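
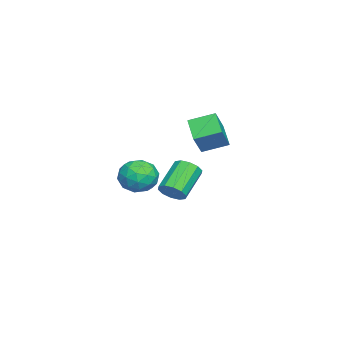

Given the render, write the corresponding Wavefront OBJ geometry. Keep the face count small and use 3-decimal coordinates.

v 0.585 2.356 -4.102
v 0.933 2.104 -3.55
v -0.418 2.531 -2.505
v -0.765 2.784 -3.058
v 1.033 2.523 -3.591
v -0.317 2.95 -2.546
v 0.963 2.878 -3.828
v -0.388 3.305 -2.783
v 0.748 3.034 -4.169
v -0.602 3.461 -3.125
v 0.471 2.931 -4.485
v -0.879 3.359 -3.441
v 0.238 2.609 -4.655
v -1.113 3.036 -3.61
v 0.137 2.19 -4.614
v -1.213 2.617 -3.569
v 0.208 1.835 -4.377
v -1.143 2.262 -3.332
v 0.422 1.679 -4.035
v -0.928 2.106 -2.991
v 0.699 1.781 -3.719
v -0.651 2.209 -2.675
v 3.105 2.258 -1.77
v 4.026 2.473 -1.745
v 3.454 0.787 -2.015
v 4.375 1.002 -1.99
v 3.856 1.051 -1.2
v 3.64 1.96 -1.049
v 3.84 1.3 -2.711
v 3.624 2.209 -2.56
v 4.48 1.88 -2.326
v 4.49 1.727 -1.392
v 2.99 1.533 -2.368
v 3 1.38 -1.434
v 3.535 2.494 -1.736
v 3.945 0.766 -2.024
v 3.64 0.795 -1.56
v 4.182 0.921 -1.545
v 3.308 2.193 -1.327
v 3.849 2.319 -1.312
v 3.749 1.484 -0.992
v 3.631 0.941 -2.448
v 4.172 1.067 -2.433
v 3.298 2.339 -2.215
v 3.84 2.465 -2.2
v 3.731 1.776 -2.768
v 4.343 2.272 -2.063
v 4.549 1.408 -2.207
v 4.234 1.583 -2.631
v 4.107 2.117 -2.542
v 4.349 2.182 -1.514
v 4.554 1.318 -1.658
v 4.249 1.347 -1.194
v 4.122 1.881 -1.105
v 4.616 1.834 -1.856
v 2.926 1.942 -2.102
v 3.131 1.078 -2.246
v 3.358 1.379 -2.655
v 3.231 1.913 -2.566
v 2.931 1.852 -1.553
v 3.137 0.988 -1.697
v 3.373 1.143 -1.218
v 3.246 1.677 -1.129
v 2.864 1.426 -1.904
v -2.403 2.749 -1.548
v -2.695 3.97 -1.109
v -1.312 3.265 -2.258
v -1.604 4.486 -1.819
v -1.616 2.554 -0.481
v -1.908 3.775 -0.042
v -0.525 3.07 -1.191
v -0.817 4.291 -0.752
f 2 1 5
f 2 5 3
f 3 5 6
f 3 6 4
f 5 1 7
f 5 7 6
f 6 7 8
f 6 8 4
f 7 1 9
f 7 9 8
f 8 9 10
f 8 10 4
f 9 1 11
f 9 11 10
f 10 11 12
f 10 12 4
f 11 1 13
f 11 13 12
f 12 13 14
f 12 14 4
f 13 1 15
f 13 15 14
f 14 15 16
f 14 16 4
f 15 1 17
f 15 17 16
f 16 17 18
f 16 18 4
f 17 1 19
f 17 19 18
f 18 19 20
f 18 20 4
f 19 1 21
f 19 21 20
f 20 21 22
f 20 22 4
f 21 1 2
f 21 2 22
f 22 2 3
f 22 3 4
f 23 60 39
f 60 34 63
f 39 63 28
f 60 63 39
f 23 39 35
f 39 28 40
f 35 40 24
f 39 40 35
f 23 35 44
f 35 24 45
f 44 45 30
f 35 45 44
f 23 44 56
f 44 30 59
f 56 59 33
f 44 59 56
f 23 56 60
f 56 33 64
f 60 64 34
f 56 64 60
f 24 40 51
f 40 28 54
f 51 54 32
f 40 54 51
f 28 63 41
f 63 34 62
f 41 62 27
f 63 62 41
f 34 64 61
f 64 33 57
f 61 57 25
f 64 57 61
f 33 59 58
f 59 30 46
f 58 46 29
f 59 46 58
f 30 45 50
f 45 24 47
f 50 47 31
f 45 47 50
f 26 52 38
f 52 32 53
f 38 53 27
f 52 53 38
f 26 38 36
f 38 27 37
f 36 37 25
f 38 37 36
f 26 36 43
f 36 25 42
f 43 42 29
f 36 42 43
f 26 43 48
f 43 29 49
f 48 49 31
f 43 49 48
f 26 48 52
f 48 31 55
f 52 55 32
f 48 55 52
f 27 53 41
f 53 32 54
f 41 54 28
f 53 54 41
f 25 37 61
f 37 27 62
f 61 62 34
f 37 62 61
f 29 42 58
f 42 25 57
f 58 57 33
f 42 57 58
f 31 49 50
f 49 29 46
f 50 46 30
f 49 46 50
f 32 55 51
f 55 31 47
f 51 47 24
f 55 47 51
f 66 68 65
f 69 66 65
f 65 68 67
f 67 69 65
f 66 72 68
f 70 66 69
f 70 72 66
f 68 72 67
f 71 69 67
f 67 72 71
f 71 70 69
f 72 70 71



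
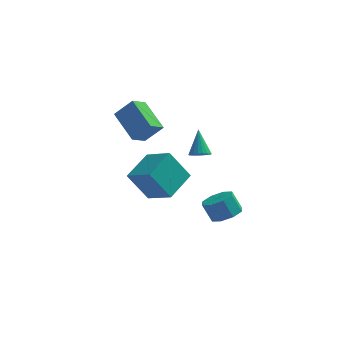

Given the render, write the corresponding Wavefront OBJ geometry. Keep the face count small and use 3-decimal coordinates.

v 2.139 -2.984 2.341
v 2.523 -2.57 2.138
v 1.901 -2.096 3.699
v 2.306 -2.489 2.046
v 2.059 -2.493 2.006
v 1.827 -2.582 2.023
v 1.649 -2.741 2.096
v 1.555 -2.942 2.211
v 1.562 -3.15 2.348
v 1.67 -3.329 2.484
v 1.858 -3.449 2.596
v 2.095 -3.488 2.663
v 2.339 -3.441 2.675
v 2.549 -3.314 2.629
v 2.688 -3.13 2.533
v 2.733 -2.922 2.404
v 2.674 -2.723 2.264
v -1.102 0.045 -1.185
v -0.331 1.886 -0.441
v -2.536 0.954 -1.946
v -1.764 2.794 -1.202
v 0.024 0.306 -2.998
v 0.796 2.146 -2.254
v -1.409 1.214 -3.759
v -0.638 3.055 -3.015
v -0.824 -0.929 3.092
v -2.072 0.45 4.191
v -1.827 -0.982 2.019
v -3.075 0.396 3.118
v -0.305 -0.036 2.562
v -1.553 1.342 3.661
v -1.308 -0.09 1.489
v -2.556 1.289 2.588
v 3.035 0.785 -4.339
v 3.872 0.615 -3.9
v 3.301 0.745 -2.762
v 2.465 0.915 -3.201
v 3.765 1.33 -4.035
v 3.194 1.46 -2.897
v 3.231 1.725 -4.349
v 2.66 1.855 -3.21
v 2.582 1.569 -4.656
v 2.011 1.7 -3.518
v 2.199 0.955 -4.778
v 1.628 1.085 -3.64
v 2.306 0.24 -4.643
v 1.735 0.37 -3.505
v 2.84 -0.155 -4.33
v 2.269 -0.025 -3.191
v 3.489 0 -4.022
v 2.918 0.131 -2.884
f 2 1 4
f 2 4 3
f 4 1 5
f 4 5 3
f 5 1 6
f 5 6 3
f 6 1 7
f 6 7 3
f 7 1 8
f 7 8 3
f 8 1 9
f 8 9 3
f 9 1 10
f 9 10 3
f 10 1 11
f 10 11 3
f 11 1 12
f 11 12 3
f 12 1 13
f 12 13 3
f 13 1 14
f 13 14 3
f 14 1 15
f 14 15 3
f 15 1 16
f 15 16 3
f 16 1 17
f 16 17 3
f 17 1 2
f 17 2 3
f 19 21 18
f 22 19 18
f 18 21 20
f 20 22 18
f 19 25 21
f 23 19 22
f 23 25 19
f 21 25 20
f 24 22 20
f 20 25 24
f 24 23 22
f 25 23 24
f 27 29 26
f 30 27 26
f 26 29 28
f 28 30 26
f 27 33 29
f 31 27 30
f 31 33 27
f 29 33 28
f 32 30 28
f 28 33 32
f 32 31 30
f 33 31 32
f 35 34 38
f 35 38 36
f 36 38 39
f 36 39 37
f 38 34 40
f 38 40 39
f 39 40 41
f 39 41 37
f 40 34 42
f 40 42 41
f 41 42 43
f 41 43 37
f 42 34 44
f 42 44 43
f 43 44 45
f 43 45 37
f 44 34 46
f 44 46 45
f 45 46 47
f 45 47 37
f 46 34 48
f 46 48 47
f 47 48 49
f 47 49 37
f 48 34 50
f 48 50 49
f 49 50 51
f 49 51 37
f 50 34 35
f 50 35 51
f 51 35 36
f 51 36 37



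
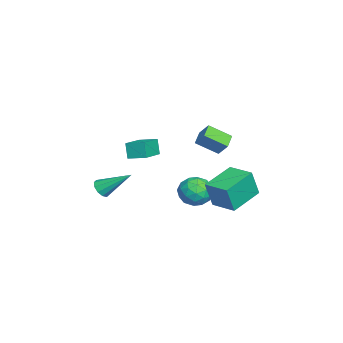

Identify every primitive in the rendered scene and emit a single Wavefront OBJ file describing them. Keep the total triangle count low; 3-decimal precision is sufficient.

v -0.311 1.496 -3.989
v 0.032 1.063 -3.045
v -0.412 -0.123 -4.695
v -0.069 -0.556 -3.751
v -1.06 -0.097 -3.814
v -0.997 0.903 -3.378
v 0.617 0.037 -4.362
v 0.68 1.037 -3.926
v 0.606 0.161 -3.276
v -0.431 0.078 -2.937
v 0.051 0.862 -4.803
v -0.986 0.779 -4.464
v -0.13 1.422 -3.455
v -0.25 -0.482 -4.285
v -0.832 -0.212 -4.322
v -0.63 -0.467 -3.768
v -0.736 1.328 -3.65
v -0.534 1.073 -3.096
v -1.176 0.391 -3.548
v 0.154 -0.133 -4.644
v 0.356 -0.388 -4.09
v 0.25 1.407 -3.972
v 0.452 1.152 -3.418
v 0.796 0.549 -4.192
v 0.408 0.637 -3.036
v 0.349 -0.315 -3.451
v 0.752 0.034 -3.81
v 0.789 0.622 -3.554
v -0.201 0.588 -2.837
v -0.26 -0.364 -3.252
v -0.843 -0.094 -3.289
v -0.806 0.494 -3.032
v 0.136 0.058 -2.973
v -0.12 1.304 -4.488
v -0.179 0.352 -4.903
v 0.426 0.446 -4.708
v 0.463 1.034 -4.451
v -0.729 1.255 -4.289
v -0.788 0.303 -4.704
v -1.169 0.318 -4.186
v -1.132 0.906 -3.93
v -0.516 0.882 -4.767
v -0.055 1.763 -0.745
v 0.088 0.461 0.084
v -0.986 1.909 -0.355
v -0.843 0.607 0.474
v 0.363 2.313 0.046
v 0.506 1.011 0.875
v -0.568 2.459 0.436
v -0.425 1.157 1.265
v -1.791 -2.815 -1.918
v -2.125 -2.981 -0.883
v -1.492 -1.717 -1.645
v -1.826 -1.883 -0.611
v -0.194 -3.357 -1.489
v -0.528 -3.523 -0.455
v 0.105 -2.259 -1.217
v -0.229 -2.425 -0.182
v -0.077 -4.838 -3.91
v 0.406 -5.162 -3.558
v 0.137 -3.102 -2.61
v 0.592 -4.951 -3.87
v 0.523 -4.697 -4.197
v 0.224 -4.497 -4.415
v -0.19 -4.428 -4.44
v -0.56 -4.515 -4.263
v -0.747 -4.726 -3.95
v -0.677 -4.979 -3.623
v -0.378 -5.179 -3.405
v 0.035 -5.249 -3.38
v 1.127 1.571 -4.184
v 1.472 1.173 -2.462
v -0.565 2.796 -3.561
v -0.22 2.398 -1.84
v 2.1 2.862 -4.08
v 2.445 2.464 -2.359
v 0.408 4.087 -3.458
v 0.753 3.689 -1.736
f 1 38 17
f 38 12 41
f 17 41 6
f 38 41 17
f 1 17 13
f 17 6 18
f 13 18 2
f 17 18 13
f 1 13 22
f 13 2 23
f 22 23 8
f 13 23 22
f 1 22 34
f 22 8 37
f 34 37 11
f 22 37 34
f 1 34 38
f 34 11 42
f 38 42 12
f 34 42 38
f 2 18 29
f 18 6 32
f 29 32 10
f 18 32 29
f 6 41 19
f 41 12 40
f 19 40 5
f 41 40 19
f 12 42 39
f 42 11 35
f 39 35 3
f 42 35 39
f 11 37 36
f 37 8 24
f 36 24 7
f 37 24 36
f 8 23 28
f 23 2 25
f 28 25 9
f 23 25 28
f 4 30 16
f 30 10 31
f 16 31 5
f 30 31 16
f 4 16 14
f 16 5 15
f 14 15 3
f 16 15 14
f 4 14 21
f 14 3 20
f 21 20 7
f 14 20 21
f 4 21 26
f 21 7 27
f 26 27 9
f 21 27 26
f 4 26 30
f 26 9 33
f 30 33 10
f 26 33 30
f 5 31 19
f 31 10 32
f 19 32 6
f 31 32 19
f 3 15 39
f 15 5 40
f 39 40 12
f 15 40 39
f 7 20 36
f 20 3 35
f 36 35 11
f 20 35 36
f 9 27 28
f 27 7 24
f 28 24 8
f 27 24 28
f 10 33 29
f 33 9 25
f 29 25 2
f 33 25 29
f 44 46 43
f 47 44 43
f 43 46 45
f 45 47 43
f 44 50 46
f 48 44 47
f 48 50 44
f 46 50 45
f 49 47 45
f 45 50 49
f 49 48 47
f 50 48 49
f 52 54 51
f 55 52 51
f 51 54 53
f 53 55 51
f 52 58 54
f 56 52 55
f 56 58 52
f 54 58 53
f 57 55 53
f 53 58 57
f 57 56 55
f 58 56 57
f 60 59 62
f 60 62 61
f 62 59 63
f 62 63 61
f 63 59 64
f 63 64 61
f 64 59 65
f 64 65 61
f 65 59 66
f 65 66 61
f 66 59 67
f 66 67 61
f 67 59 68
f 67 68 61
f 68 59 69
f 68 69 61
f 69 59 70
f 69 70 61
f 70 59 60
f 70 60 61
f 72 74 71
f 75 72 71
f 71 74 73
f 73 75 71
f 72 78 74
f 76 72 75
f 76 78 72
f 74 78 73
f 77 75 73
f 73 78 77
f 77 76 75
f 78 76 77



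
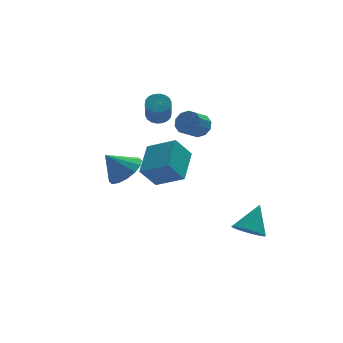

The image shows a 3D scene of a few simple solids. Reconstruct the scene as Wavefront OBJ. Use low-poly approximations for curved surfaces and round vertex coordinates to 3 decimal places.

v 1.222 1.005 1.624
v 1.69 0.406 1.614
v 0.946 -0.185 2.226
v 0.478 0.415 2.236
v 1.794 0.666 1.992
v 1.05 0.075 2.603
v 1.68 1.055 2.229
v 0.936 0.464 2.84
v 1.391 1.425 2.235
v 0.647 0.834 2.847
v 1.037 1.635 2.008
v 0.293 1.044 2.619
v 0.754 1.605 1.634
v 0.01 1.014 2.246
v 0.65 1.345 1.257
v -0.094 0.754 1.868
v 0.764 0.956 1.02
v 0.02 0.365 1.631
v 1.053 0.586 1.013
v 0.309 -0.005 1.625
v 1.407 0.376 1.241
v 0.663 -0.215 1.852
v -3.09 -1.187 0.029
v -2.306 -0.741 0.622
v -4.07 -1.013 1.191
v -2.547 -0.313 0.355
v -2.933 -0.119 0.001
v -3.362 -0.211 -0.346
v -3.718 -0.565 -0.593
v -3.905 -1.085 -0.673
v -3.875 -1.633 -0.565
v -3.634 -2.061 -0.298
v -3.248 -2.255 0.056
v -2.819 -2.163 0.403
v -2.463 -1.809 0.65
v -2.276 -1.289 0.73
v -0.48 2.709 1.837
v 0.19 2.602 1.879
v -0.05 1.624 3.186
v -0.72 1.731 3.143
v 0.15 2.845 2.054
v -0.091 1.867 3.361
v -0.015 3.062 2.186
v -0.256 2.084 3.493
v -0.272 3.209 2.249
v -0.513 2.231 3.556
v -0.571 3.256 2.23
v -0.811 2.278 3.536
v -0.851 3.196 2.133
v -1.091 2.218 3.44
v -1.058 3.039 1.977
v -1.298 2.061 3.284
v -1.15 2.816 1.794
v -1.39 1.838 3.101
v -1.109 2.573 1.619
v -1.35 1.595 2.926
v -0.944 2.356 1.487
v -1.185 1.378 2.794
v -0.687 2.209 1.424
v -0.928 1.231 2.731
v -0.389 2.162 1.444
v -0.629 1.184 2.75
v -0.109 2.222 1.54
v -0.349 1.244 2.847
v 0.098 2.379 1.696
v -0.142 1.401 3.003
v 2.366 -4.334 -3.303
v 2.829 -3.833 -3.89
v 3.174 -3.526 -1.977
v 2.501 -3.613 -3.824
v 2.146 -3.535 -3.655
v 1.835 -3.616 -3.416
v 1.629 -3.839 -3.155
v 1.569 -4.16 -2.923
v 1.667 -4.515 -2.766
v 1.903 -4.835 -2.715
v 2.231 -5.055 -2.781
v 2.586 -5.132 -2.95
v 2.897 -5.051 -3.189
v 3.103 -4.829 -3.451
v 3.163 -4.508 -3.683
v 3.065 -4.152 -3.84
v -1.93 0.845 -1.247
v -0.66 -0.158 -0.437
v -1.114 2.569 -0.391
v 0.156 1.566 0.419
v -1.036 1.014 -2.439
v 0.234 0.011 -1.629
v -0.22 2.738 -1.583
v 1.05 1.735 -0.773
f 2 1 5
f 2 5 3
f 3 5 6
f 3 6 4
f 5 1 7
f 5 7 6
f 6 7 8
f 6 8 4
f 7 1 9
f 7 9 8
f 8 9 10
f 8 10 4
f 9 1 11
f 9 11 10
f 10 11 12
f 10 12 4
f 11 1 13
f 11 13 12
f 12 13 14
f 12 14 4
f 13 1 15
f 13 15 14
f 14 15 16
f 14 16 4
f 15 1 17
f 15 17 16
f 16 17 18
f 16 18 4
f 17 1 19
f 17 19 18
f 18 19 20
f 18 20 4
f 19 1 21
f 19 21 20
f 20 21 22
f 20 22 4
f 21 1 2
f 21 2 22
f 22 2 3
f 22 3 4
f 24 23 26
f 24 26 25
f 26 23 27
f 26 27 25
f 27 23 28
f 27 28 25
f 28 23 29
f 28 29 25
f 29 23 30
f 29 30 25
f 30 23 31
f 30 31 25
f 31 23 32
f 31 32 25
f 32 23 33
f 32 33 25
f 33 23 34
f 33 34 25
f 34 23 35
f 34 35 25
f 35 23 36
f 35 36 25
f 36 23 24
f 36 24 25
f 38 37 41
f 38 41 39
f 39 41 42
f 39 42 40
f 41 37 43
f 41 43 42
f 42 43 44
f 42 44 40
f 43 37 45
f 43 45 44
f 44 45 46
f 44 46 40
f 45 37 47
f 45 47 46
f 46 47 48
f 46 48 40
f 47 37 49
f 47 49 48
f 48 49 50
f 48 50 40
f 49 37 51
f 49 51 50
f 50 51 52
f 50 52 40
f 51 37 53
f 51 53 52
f 52 53 54
f 52 54 40
f 53 37 55
f 53 55 54
f 54 55 56
f 54 56 40
f 55 37 57
f 55 57 56
f 56 57 58
f 56 58 40
f 57 37 59
f 57 59 58
f 58 59 60
f 58 60 40
f 59 37 61
f 59 61 60
f 60 61 62
f 60 62 40
f 61 37 63
f 61 63 62
f 62 63 64
f 62 64 40
f 63 37 65
f 63 65 64
f 64 65 66
f 64 66 40
f 65 37 38
f 65 38 66
f 66 38 39
f 66 39 40
f 68 67 70
f 68 70 69
f 70 67 71
f 70 71 69
f 71 67 72
f 71 72 69
f 72 67 73
f 72 73 69
f 73 67 74
f 73 74 69
f 74 67 75
f 74 75 69
f 75 67 76
f 75 76 69
f 76 67 77
f 76 77 69
f 77 67 78
f 77 78 69
f 78 67 79
f 78 79 69
f 79 67 80
f 79 80 69
f 80 67 81
f 80 81 69
f 81 67 82
f 81 82 69
f 82 67 68
f 82 68 69
f 84 86 83
f 87 84 83
f 83 86 85
f 85 87 83
f 84 90 86
f 88 84 87
f 88 90 84
f 86 90 85
f 89 87 85
f 85 90 89
f 89 88 87
f 90 88 89



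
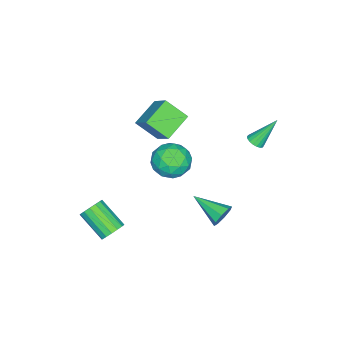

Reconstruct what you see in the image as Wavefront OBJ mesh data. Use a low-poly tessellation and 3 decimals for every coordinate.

v -1.362 -0.455 -0.443
v -0.819 -0.012 0.581
v -1.121 -2.328 0.239
v -0.578 -1.885 1.263
v -1.79 -1.699 1.073
v -1.939 -0.542 0.652
v -0.001 -1.798 0.168
v -0.15 -0.641 -0.253
v 0.022 -0.842 0.959
v -1.084 -0.781 1.518
v -0.856 -1.559 -0.698
v -1.962 -1.498 -0.139
v -1.112 -0.069 0.01
v -0.828 -2.271 0.81
v -1.54 -2.162 0.699
v -1.221 -1.902 1.301
v -1.77 -0.38 0.051
v -1.451 -0.12 0.653
v -2.022 -1.112 0.942
v -0.489 -2.22 0.167
v -0.17 -1.96 0.769
v -0.719 -0.438 -0.481
v -0.4 -0.178 0.121
v 0.082 -1.228 -0.122
v -0.298 -0.297 0.833
v -0.156 -1.398 1.234
v 0.183 -1.347 0.59
v 0.095 -0.666 0.343
v -0.948 -0.261 1.162
v -0.806 -1.362 1.563
v -1.519 -1.253 1.451
v -1.606 -0.572 1.204
v -0.454 -0.749 1.384
v -1.134 -0.978 -0.743
v -0.992 -2.079 -0.342
v -0.334 -1.768 -0.384
v -0.421 -1.087 -0.631
v -1.784 -0.942 -0.414
v -1.642 -2.043 -0.013
v -2.035 -1.674 0.477
v -2.123 -0.993 0.23
v -1.486 -1.591 -0.564
v 4.083 -2.134 -2.007
v 4.618 -2.544 -2.381
v 4.192 -4.135 -1.246
v 3.657 -3.726 -0.873
v 4.811 -2.377 -2.074
v 4.385 -3.968 -0.94
v 4.808 -2.145 -1.75
v 4.383 -3.736 -0.615
v 4.612 -1.91 -1.495
v 4.186 -3.501 -0.36
v 4.273 -1.736 -1.377
v 3.848 -3.327 -0.242
v 3.884 -1.668 -1.428
v 3.459 -3.259 -0.293
v 3.548 -1.725 -1.634
v 3.122 -3.316 -0.499
v 3.355 -1.892 -1.94
v 2.929 -3.483 -0.806
v 3.357 -2.124 -2.265
v 2.932 -3.715 -1.13
v 3.554 -2.359 -2.52
v 3.128 -3.95 -1.385
v 3.892 -2.533 -2.638
v 3.467 -4.124 -1.503
v 4.281 -2.601 -2.587
v 3.856 -4.192 -1.452
v -2.395 -1.558 3.01
v -2.19 -2.829 4.058
v -1.597 -0.45 4.198
v -1.392 -1.721 5.246
v -0.768 -1.919 2.254
v -0.563 -3.19 3.302
v 0.03 -0.811 3.442
v 0.235 -2.082 4.49
v -3.559 2.748 1.657
v -3.249 2.412 1.997
v -4.361 3.672 3.303
v -3.096 2.611 1.96
v -3.035 2.837 1.863
v -3.078 3.045 1.725
v -3.216 3.195 1.574
v -3.422 3.256 1.439
v -3.655 3.217 1.348
v -3.869 3.085 1.317
v -4.022 2.886 1.355
v -4.083 2.659 1.452
v -4.041 2.451 1.59
v -3.903 2.301 1.741
v -3.697 2.24 1.876
v -3.463 2.279 1.967
v 1.841 3.39 -0.001
v 2.307 3.527 0.596
v 1.559 1.47 0.661
v 1.744 3.651 0.717
v 1.237 3.622 0.418
v 1.084 3.457 -0.127
v 1.374 3.253 -0.597
v 1.937 3.129 -0.718
v 2.444 3.158 -0.419
v 2.597 3.323 0.126
f 1 38 17
f 38 12 41
f 17 41 6
f 38 41 17
f 1 17 13
f 17 6 18
f 13 18 2
f 17 18 13
f 1 13 22
f 13 2 23
f 22 23 8
f 13 23 22
f 1 22 34
f 22 8 37
f 34 37 11
f 22 37 34
f 1 34 38
f 34 11 42
f 38 42 12
f 34 42 38
f 2 18 29
f 18 6 32
f 29 32 10
f 18 32 29
f 6 41 19
f 41 12 40
f 19 40 5
f 41 40 19
f 12 42 39
f 42 11 35
f 39 35 3
f 42 35 39
f 11 37 36
f 37 8 24
f 36 24 7
f 37 24 36
f 8 23 28
f 23 2 25
f 28 25 9
f 23 25 28
f 4 30 16
f 30 10 31
f 16 31 5
f 30 31 16
f 4 16 14
f 16 5 15
f 14 15 3
f 16 15 14
f 4 14 21
f 14 3 20
f 21 20 7
f 14 20 21
f 4 21 26
f 21 7 27
f 26 27 9
f 21 27 26
f 4 26 30
f 26 9 33
f 30 33 10
f 26 33 30
f 5 31 19
f 31 10 32
f 19 32 6
f 31 32 19
f 3 15 39
f 15 5 40
f 39 40 12
f 15 40 39
f 7 20 36
f 20 3 35
f 36 35 11
f 20 35 36
f 9 27 28
f 27 7 24
f 28 24 8
f 27 24 28
f 10 33 29
f 33 9 25
f 29 25 2
f 33 25 29
f 44 43 47
f 44 47 45
f 45 47 48
f 45 48 46
f 47 43 49
f 47 49 48
f 48 49 50
f 48 50 46
f 49 43 51
f 49 51 50
f 50 51 52
f 50 52 46
f 51 43 53
f 51 53 52
f 52 53 54
f 52 54 46
f 53 43 55
f 53 55 54
f 54 55 56
f 54 56 46
f 55 43 57
f 55 57 56
f 56 57 58
f 56 58 46
f 57 43 59
f 57 59 58
f 58 59 60
f 58 60 46
f 59 43 61
f 59 61 60
f 60 61 62
f 60 62 46
f 61 43 63
f 61 63 62
f 62 63 64
f 62 64 46
f 63 43 65
f 63 65 64
f 64 65 66
f 64 66 46
f 65 43 67
f 65 67 66
f 66 67 68
f 66 68 46
f 67 43 44
f 67 44 68
f 68 44 45
f 68 45 46
f 70 72 69
f 73 70 69
f 69 72 71
f 71 73 69
f 70 76 72
f 74 70 73
f 74 76 70
f 72 76 71
f 75 73 71
f 71 76 75
f 75 74 73
f 76 74 75
f 78 77 80
f 78 80 79
f 80 77 81
f 80 81 79
f 81 77 82
f 81 82 79
f 82 77 83
f 82 83 79
f 83 77 84
f 83 84 79
f 84 77 85
f 84 85 79
f 85 77 86
f 85 86 79
f 86 77 87
f 86 87 79
f 87 77 88
f 87 88 79
f 88 77 89
f 88 89 79
f 89 77 90
f 89 90 79
f 90 77 91
f 90 91 79
f 91 77 92
f 91 92 79
f 92 77 78
f 92 78 79
f 94 93 96
f 94 96 95
f 96 93 97
f 96 97 95
f 97 93 98
f 97 98 95
f 98 93 99
f 98 99 95
f 99 93 100
f 99 100 95
f 100 93 101
f 100 101 95
f 101 93 102
f 101 102 95
f 102 93 94
f 102 94 95



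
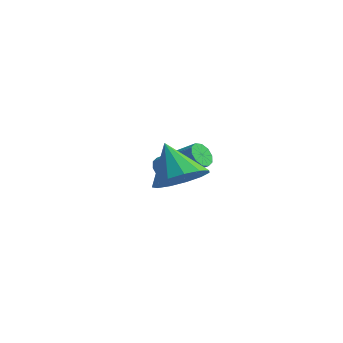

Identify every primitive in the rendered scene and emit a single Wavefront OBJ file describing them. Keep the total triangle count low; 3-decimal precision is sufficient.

v 1.658 -1.463 0.967
v 2.241 -2.02 1.523
v 0.722 -1.177 2.233
v 2.441 -1.506 1.555
v 2.391 -0.978 1.399
v 2.109 -0.604 1.107
v 1.684 -0.503 0.77
v 1.25 -0.707 0.495
v 0.946 -1.15 0.37
v 0.867 -1.693 0.435
v 1.04 -2.163 0.669
v 1.409 -2.41 0.997
v 1.857 -2.357 1.315
v -2.308 2.31 -0.816
v -2.098 2.613 -1.224
v -0.602 2.912 -0.233
v -0.812 2.61 0.176
v -2.275 2.82 -1.02
v -0.778 3.119 -0.029
v -2.464 2.832 -0.738
v -0.967 3.131 0.253
v -2.594 2.645 -0.486
v -1.097 2.944 0.506
v -2.615 2.33 -0.359
v -1.118 2.629 0.632
v -2.518 2.008 -0.407
v -1.022 2.307 0.584
v -2.342 1.801 -0.611
v -0.845 2.1 0.38
v -2.153 1.789 -0.893
v -0.656 2.088 0.098
v -2.023 1.976 -1.146
v -0.526 2.275 -0.154
v -2.002 2.291 -1.272
v -0.505 2.59 -0.281
f 2 1 4
f 2 4 3
f 4 1 5
f 4 5 3
f 5 1 6
f 5 6 3
f 6 1 7
f 6 7 3
f 7 1 8
f 7 8 3
f 8 1 9
f 8 9 3
f 9 1 10
f 9 10 3
f 10 1 11
f 10 11 3
f 11 1 12
f 11 12 3
f 12 1 13
f 12 13 3
f 13 1 2
f 13 2 3
f 15 14 18
f 15 18 16
f 16 18 19
f 16 19 17
f 18 14 20
f 18 20 19
f 19 20 21
f 19 21 17
f 20 14 22
f 20 22 21
f 21 22 23
f 21 23 17
f 22 14 24
f 22 24 23
f 23 24 25
f 23 25 17
f 24 14 26
f 24 26 25
f 25 26 27
f 25 27 17
f 26 14 28
f 26 28 27
f 27 28 29
f 27 29 17
f 28 14 30
f 28 30 29
f 29 30 31
f 29 31 17
f 30 14 32
f 30 32 31
f 31 32 33
f 31 33 17
f 32 14 34
f 32 34 33
f 33 34 35
f 33 35 17
f 34 14 15
f 34 15 35
f 35 15 16
f 35 16 17



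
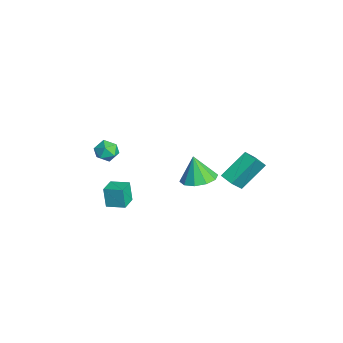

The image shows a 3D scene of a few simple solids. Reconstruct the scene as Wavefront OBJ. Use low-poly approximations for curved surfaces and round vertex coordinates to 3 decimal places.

v -0.108 -2.985 -2.699
v -0.382 -3.07 -1.513
v 0.376 -2.048 -2.52
v 0.103 -2.133 -1.335
v 0.797 -3.487 -2.525
v 0.524 -3.572 -1.34
v 1.282 -2.55 -2.347
v 1.008 -2.635 -1.161
v -1.704 1.851 -2.999
v -1.147 0.961 -3.004
v -2.076 1.609 -1.461
v -0.75 1.444 -2.832
v -0.718 2.083 -2.723
v -1.062 2.633 -2.72
v -1.651 2.885 -2.823
v -2.261 2.741 -2.993
v -2.658 2.257 -3.166
v -2.69 1.618 -3.274
v -2.346 1.068 -3.277
v -1.757 0.817 -3.174
v 2.446 2.199 0.477
v 1.9 3.545 1.718
v 1.837 2.865 -0.513
v 1.291 4.21 0.727
v 3.129 2.61 0.333
v 2.583 3.955 1.573
v 2.52 3.275 -0.658
v 1.974 4.621 0.583
v 0.37 -3.022 2.13
v 0.992 -2.905 2.486
v 0.868 -3.915 1.554
v 1.49 -3.798 1.91
v 0.911 -4.055 2.265
v 0.603 -3.503 2.621
v 1.257 -3.317 1.419
v 0.949 -2.765 1.775
v 1.539 -3.088 2.047
v 1.326 -3.543 2.569
v 0.534 -3.277 1.471
v 0.321 -3.732 1.993
f 2 4 1
f 5 2 1
f 1 4 3
f 3 5 1
f 2 8 4
f 6 2 5
f 6 8 2
f 4 8 3
f 7 5 3
f 3 8 7
f 7 6 5
f 8 6 7
f 10 9 12
f 10 12 11
f 12 9 13
f 12 13 11
f 13 9 14
f 13 14 11
f 14 9 15
f 14 15 11
f 15 9 16
f 15 16 11
f 16 9 17
f 16 17 11
f 17 9 18
f 17 18 11
f 18 9 19
f 18 19 11
f 19 9 20
f 19 20 11
f 20 9 10
f 20 10 11
f 22 24 21
f 25 22 21
f 21 24 23
f 23 25 21
f 22 28 24
f 26 22 25
f 26 28 22
f 24 28 23
f 27 25 23
f 23 28 27
f 27 26 25
f 28 26 27
f 29 40 34
f 29 34 30
f 29 30 36
f 29 36 39
f 29 39 40
f 30 34 38
f 34 40 33
f 40 39 31
f 39 36 35
f 36 30 37
f 32 38 33
f 32 33 31
f 32 31 35
f 32 35 37
f 32 37 38
f 33 38 34
f 31 33 40
f 35 31 39
f 37 35 36
f 38 37 30



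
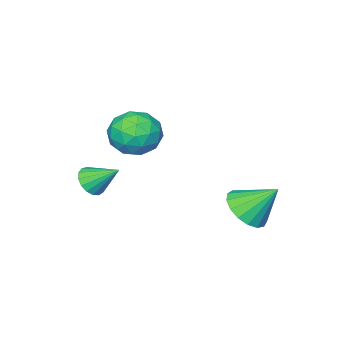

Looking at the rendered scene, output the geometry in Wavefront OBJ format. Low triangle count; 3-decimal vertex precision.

v 2.284 -1.906 -3.351
v 2.908 -1.721 -3.242
v 1.856 -0.934 -2.549
v 2.821 -1.551 -3.494
v 2.612 -1.463 -3.713
v 2.327 -1.476 -3.849
v 2.032 -1.588 -3.871
v 1.795 -1.772 -3.774
v 1.67 -1.987 -3.579
v 1.685 -2.184 -3.332
v 1.838 -2.317 -3.09
v 2.092 -2.356 -2.907
v 2.391 -2.292 -2.826
v 2.665 -2.139 -2.865
v 2.851 -1.933 -3.015
v 0.623 -0.297 -1.269
v 1.006 0.224 -0.48
v 1.794 -1.444 -1.08
v 2.177 -0.923 -0.291
v 1.27 -1.382 -0.208
v 0.546 -0.673 -0.325
v 2.254 -0.547 -1.235
v 1.53 0.162 -1.352
v 2.014 0.069 -0.459
v 1.405 -0.447 0.176
v 1.395 -0.773 -1.736
v 0.786 -1.289 -1.101
v 0.712 0.064 -0.891
v 2.088 -1.284 -0.669
v 1.555 -1.554 -0.62
v 1.78 -1.248 -0.156
v 0.441 -0.463 -0.8
v 0.666 -0.157 -0.336
v 0.821 -1.101 -0.176
v 2.134 -1.063 -1.224
v 2.359 -0.757 -0.76
v 1.02 0.028 -1.404
v 1.245 0.334 -0.94
v 1.979 -0.119 -1.384
v 1.529 0.279 -0.415
v 2.217 -0.395 -0.304
v 2.263 -0.174 -0.859
v 1.837 0.243 -0.928
v 1.171 -0.024 -0.042
v 1.86 -0.698 0.07
v 1.326 -0.968 0.118
v 0.901 -0.551 0.05
v 1.764 -0.115 -0.029
v 0.94 -0.522 -1.63
v 1.629 -1.196 -1.518
v 1.899 -0.669 -1.61
v 1.474 -0.252 -1.678
v 0.583 -0.825 -1.256
v 1.271 -1.499 -1.145
v 0.963 -1.463 -0.632
v 0.537 -1.046 -0.701
v 1.036 -1.105 -1.531
v -0.952 2.453 -4.16
v -0.261 2.162 -3.576
v -1.528 3.367 -3.02
v -0.084 2.527 -3.78
v -0.106 2.876 -4.071
v -0.322 3.128 -4.383
v -0.682 3.225 -4.643
v -1.104 3.145 -4.792
v -1.491 2.907 -4.797
v -1.755 2.565 -4.655
v -1.835 2.197 -4.4
v -1.712 1.887 -4.09
v -1.416 1.708 -3.796
v -1.013 1.699 -3.585
v -0.596 1.863 -3.506
f 2 1 4
f 2 4 3
f 4 1 5
f 4 5 3
f 5 1 6
f 5 6 3
f 6 1 7
f 6 7 3
f 7 1 8
f 7 8 3
f 8 1 9
f 8 9 3
f 9 1 10
f 9 10 3
f 10 1 11
f 10 11 3
f 11 1 12
f 11 12 3
f 12 1 13
f 12 13 3
f 13 1 14
f 13 14 3
f 14 1 15
f 14 15 3
f 15 1 2
f 15 2 3
f 16 53 32
f 53 27 56
f 32 56 21
f 53 56 32
f 16 32 28
f 32 21 33
f 28 33 17
f 32 33 28
f 16 28 37
f 28 17 38
f 37 38 23
f 28 38 37
f 16 37 49
f 37 23 52
f 49 52 26
f 37 52 49
f 16 49 53
f 49 26 57
f 53 57 27
f 49 57 53
f 17 33 44
f 33 21 47
f 44 47 25
f 33 47 44
f 21 56 34
f 56 27 55
f 34 55 20
f 56 55 34
f 27 57 54
f 57 26 50
f 54 50 18
f 57 50 54
f 26 52 51
f 52 23 39
f 51 39 22
f 52 39 51
f 23 38 43
f 38 17 40
f 43 40 24
f 38 40 43
f 19 45 31
f 45 25 46
f 31 46 20
f 45 46 31
f 19 31 29
f 31 20 30
f 29 30 18
f 31 30 29
f 19 29 36
f 29 18 35
f 36 35 22
f 29 35 36
f 19 36 41
f 36 22 42
f 41 42 24
f 36 42 41
f 19 41 45
f 41 24 48
f 45 48 25
f 41 48 45
f 20 46 34
f 46 25 47
f 34 47 21
f 46 47 34
f 18 30 54
f 30 20 55
f 54 55 27
f 30 55 54
f 22 35 51
f 35 18 50
f 51 50 26
f 35 50 51
f 24 42 43
f 42 22 39
f 43 39 23
f 42 39 43
f 25 48 44
f 48 24 40
f 44 40 17
f 48 40 44
f 59 58 61
f 59 61 60
f 61 58 62
f 61 62 60
f 62 58 63
f 62 63 60
f 63 58 64
f 63 64 60
f 64 58 65
f 64 65 60
f 65 58 66
f 65 66 60
f 66 58 67
f 66 67 60
f 67 58 68
f 67 68 60
f 68 58 69
f 68 69 60
f 69 58 70
f 69 70 60
f 70 58 71
f 70 71 60
f 71 58 72
f 71 72 60
f 72 58 59
f 72 59 60



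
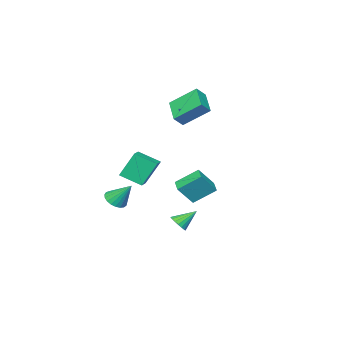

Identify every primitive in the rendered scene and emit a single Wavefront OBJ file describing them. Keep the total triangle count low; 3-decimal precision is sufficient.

v -3.593 -3.935 3.603
v -4.438 -2.496 4.862
v -4.24 -3.783 2.996
v -5.085 -2.345 4.255
v -2.535 -2.615 2.805
v -3.38 -1.177 4.064
v -3.182 -2.464 2.198
v -4.027 -1.025 3.457
v 1.066 -3.354 -0.813
v 0.384 -2.775 0.851
v 0.472 -2.116 -1.488
v -0.211 -1.537 0.177
v 1.931 -2.843 -0.637
v 1.248 -2.264 1.028
v 1.336 -1.605 -1.311
v 0.654 -1.026 0.353
v 0.479 1.381 -1.595
v 1.374 1.002 -0.401
v -0.394 2.388 -0.622
v 0.501 2.008 0.573
v 1.079 2.112 -1.813
v 1.974 1.732 -0.618
v 0.206 3.118 -0.839
v 1.101 2.739 0.355
v 3.756 -1.369 -1.683
v 4.246 -1.775 -1.267
v 3.544 -0.331 -0.417
v 4.437 -1.565 -1.407
v 4.509 -1.322 -1.595
v 4.452 -1.086 -1.798
v 4.274 -0.9 -1.981
v 4.007 -0.794 -2.112
v 3.696 -0.788 -2.169
v 3.396 -0.882 -2.142
v 3.158 -1.061 -2.036
v 3.023 -1.293 -1.868
v 3.015 -1.537 -1.668
v 3.135 -1.753 -1.471
v 3.363 -1.903 -1.311
v 3.658 -1.96 -1.214
v 3.971 -1.914 -1.199
v 0.075 0.07 -4.324
v 0.515 -0.002 -3.823
v -0.855 0.69 -3.416
v 0.585 0.265 -3.935
v 0.553 0.494 -4.124
v 0.427 0.639 -4.352
v 0.232 0.671 -4.574
v 0.005 0.584 -4.747
v -0.208 0.395 -4.836
v -0.365 0.142 -4.824
v -0.434 -0.126 -4.712
v -0.403 -0.355 -4.524
v -0.277 -0.5 -4.295
v -0.081 -0.532 -4.073
v 0.145 -0.444 -3.9
v 0.358 -0.256 -3.811
f 2 4 1
f 5 2 1
f 1 4 3
f 3 5 1
f 2 8 4
f 6 2 5
f 6 8 2
f 4 8 3
f 7 5 3
f 3 8 7
f 7 6 5
f 8 6 7
f 10 12 9
f 13 10 9
f 9 12 11
f 11 13 9
f 10 16 12
f 14 10 13
f 14 16 10
f 12 16 11
f 15 13 11
f 11 16 15
f 15 14 13
f 16 14 15
f 18 20 17
f 21 18 17
f 17 20 19
f 19 21 17
f 18 24 20
f 22 18 21
f 22 24 18
f 20 24 19
f 23 21 19
f 19 24 23
f 23 22 21
f 24 22 23
f 26 25 28
f 26 28 27
f 28 25 29
f 28 29 27
f 29 25 30
f 29 30 27
f 30 25 31
f 30 31 27
f 31 25 32
f 31 32 27
f 32 25 33
f 32 33 27
f 33 25 34
f 33 34 27
f 34 25 35
f 34 35 27
f 35 25 36
f 35 36 27
f 36 25 37
f 36 37 27
f 37 25 38
f 37 38 27
f 38 25 39
f 38 39 27
f 39 25 40
f 39 40 27
f 40 25 41
f 40 41 27
f 41 25 26
f 41 26 27
f 43 42 45
f 43 45 44
f 45 42 46
f 45 46 44
f 46 42 47
f 46 47 44
f 47 42 48
f 47 48 44
f 48 42 49
f 48 49 44
f 49 42 50
f 49 50 44
f 50 42 51
f 50 51 44
f 51 42 52
f 51 52 44
f 52 42 53
f 52 53 44
f 53 42 54
f 53 54 44
f 54 42 55
f 54 55 44
f 55 42 56
f 55 56 44
f 56 42 57
f 56 57 44
f 57 42 43
f 57 43 44



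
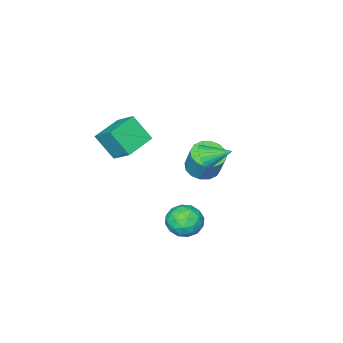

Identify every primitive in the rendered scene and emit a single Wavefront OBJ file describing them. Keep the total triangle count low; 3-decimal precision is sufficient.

v 1.582 4.145 -2.228
v 2.392 3.429 -2.453
v 0.368 2.891 -2.607
v 1.178 2.175 -2.832
v 1.01 2.51 -1.793
v 1.76 3.285 -1.559
v 1 3.035 -3.501
v 1.75 3.81 -3.267
v 2.032 2.743 -3.239
v 2.038 2.419 -2.184
v 0.722 3.901 -2.876
v 0.728 3.577 -1.821
v 2.094 3.897 -2.308
v 0.666 2.423 -2.752
v 0.568 2.62 -2.142
v 1.044 2.199 -2.274
v 1.722 3.813 -1.782
v 2.198 3.392 -1.914
v 1.386 2.852 -1.526
v 0.562 2.928 -3.146
v 1.038 2.507 -3.278
v 1.716 4.121 -2.786
v 2.192 3.7 -2.918
v 1.374 3.468 -3.534
v 2.358 3.073 -2.902
v 1.644 2.336 -3.124
v 1.54 2.841 -3.518
v 1.981 3.297 -3.38
v 2.362 2.883 -2.282
v 1.648 2.145 -2.504
v 1.549 2.342 -1.894
v 1.99 2.798 -1.756
v 2.15 2.479 -2.744
v 1.112 4.175 -2.556
v 0.398 3.437 -2.778
v 0.77 3.522 -3.304
v 1.211 3.978 -3.166
v 1.116 3.984 -1.936
v 0.402 3.247 -2.158
v 0.779 3.023 -1.68
v 1.22 3.479 -1.542
v 0.61 3.841 -2.316
v 2.558 0.73 2.962
v 2.964 -0.286 4.328
v 2.565 1.983 3.892
v 2.971 0.967 5.258
v 4.309 0.973 2.622
v 4.715 -0.043 3.988
v 4.316 2.226 3.552
v 4.722 1.21 4.918
v -0.522 2.572 1.282
v -0.004 2.737 1.935
v -1.558 3.628 1.838
v 0.102 2.957 1.712
v 0.112 3.12 1.422
v 0.026 3.198 1.112
v -0.144 3.181 0.828
v -0.371 3.072 0.612
v -0.621 2.886 0.499
v -0.857 2.653 0.505
v -1.041 2.407 0.63
v -1.147 2.186 0.853
v -1.157 2.024 1.142
v -1.071 1.945 1.453
v -0.901 1.962 1.737
v -0.674 2.071 1.953
v -0.424 2.257 2.066
v -0.188 2.491 2.06
v -1.975 0.908 -1.02
v -1.01 1.061 -1.236
v -0.781 1.765 0.283
v -1.745 1.612 0.5
v -1.253 1.488 -1.397
v -1.024 2.192 0.122
v -1.689 1.76 -1.458
v -1.46 2.465 0.061
v -2.202 1.804 -1.401
v -1.973 2.508 0.118
v -2.654 1.608 -1.241
v -2.424 2.312 0.278
v -2.923 1.224 -1.023
v -2.694 1.928 0.496
v -2.939 0.755 -0.803
v -2.71 1.459 0.716
v -2.696 0.328 -0.642
v -2.467 1.032 0.877
v -2.26 0.055 -0.581
v -2.031 0.76 0.938
v -1.747 0.012 -0.638
v -1.518 0.716 0.881
v -1.296 0.208 -0.798
v -1.066 0.912 0.721
v -1.026 0.592 -1.016
v -0.797 1.296 0.503
f 1 38 17
f 38 12 41
f 17 41 6
f 38 41 17
f 1 17 13
f 17 6 18
f 13 18 2
f 17 18 13
f 1 13 22
f 13 2 23
f 22 23 8
f 13 23 22
f 1 22 34
f 22 8 37
f 34 37 11
f 22 37 34
f 1 34 38
f 34 11 42
f 38 42 12
f 34 42 38
f 2 18 29
f 18 6 32
f 29 32 10
f 18 32 29
f 6 41 19
f 41 12 40
f 19 40 5
f 41 40 19
f 12 42 39
f 42 11 35
f 39 35 3
f 42 35 39
f 11 37 36
f 37 8 24
f 36 24 7
f 37 24 36
f 8 23 28
f 23 2 25
f 28 25 9
f 23 25 28
f 4 30 16
f 30 10 31
f 16 31 5
f 30 31 16
f 4 16 14
f 16 5 15
f 14 15 3
f 16 15 14
f 4 14 21
f 14 3 20
f 21 20 7
f 14 20 21
f 4 21 26
f 21 7 27
f 26 27 9
f 21 27 26
f 4 26 30
f 26 9 33
f 30 33 10
f 26 33 30
f 5 31 19
f 31 10 32
f 19 32 6
f 31 32 19
f 3 15 39
f 15 5 40
f 39 40 12
f 15 40 39
f 7 20 36
f 20 3 35
f 36 35 11
f 20 35 36
f 9 27 28
f 27 7 24
f 28 24 8
f 27 24 28
f 10 33 29
f 33 9 25
f 29 25 2
f 33 25 29
f 44 46 43
f 47 44 43
f 43 46 45
f 45 47 43
f 44 50 46
f 48 44 47
f 48 50 44
f 46 50 45
f 49 47 45
f 45 50 49
f 49 48 47
f 50 48 49
f 52 51 54
f 52 54 53
f 54 51 55
f 54 55 53
f 55 51 56
f 55 56 53
f 56 51 57
f 56 57 53
f 57 51 58
f 57 58 53
f 58 51 59
f 58 59 53
f 59 51 60
f 59 60 53
f 60 51 61
f 60 61 53
f 61 51 62
f 61 62 53
f 62 51 63
f 62 63 53
f 63 51 64
f 63 64 53
f 64 51 65
f 64 65 53
f 65 51 66
f 65 66 53
f 66 51 67
f 66 67 53
f 67 51 68
f 67 68 53
f 68 51 52
f 68 52 53
f 70 69 73
f 70 73 71
f 71 73 74
f 71 74 72
f 73 69 75
f 73 75 74
f 74 75 76
f 74 76 72
f 75 69 77
f 75 77 76
f 76 77 78
f 76 78 72
f 77 69 79
f 77 79 78
f 78 79 80
f 78 80 72
f 79 69 81
f 79 81 80
f 80 81 82
f 80 82 72
f 81 69 83
f 81 83 82
f 82 83 84
f 82 84 72
f 83 69 85
f 83 85 84
f 84 85 86
f 84 86 72
f 85 69 87
f 85 87 86
f 86 87 88
f 86 88 72
f 87 69 89
f 87 89 88
f 88 89 90
f 88 90 72
f 89 69 91
f 89 91 90
f 90 91 92
f 90 92 72
f 91 69 93
f 91 93 92
f 92 93 94
f 92 94 72
f 93 69 70
f 93 70 94
f 94 70 71
f 94 71 72



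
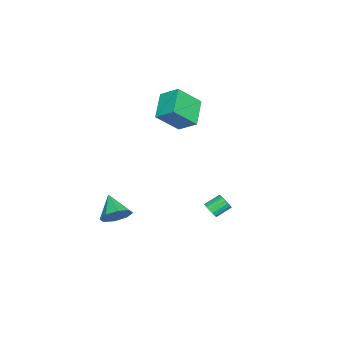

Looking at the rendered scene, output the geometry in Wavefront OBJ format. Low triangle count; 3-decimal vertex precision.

v -0.88 3.054 -3.811
v -0.457 3.468 -3.904
v -1.076 4.241 -3.282
v -1.5 3.826 -3.189
v -0.636 3.503 -4.126
v -1.256 4.275 -3.503
v -0.872 3.434 -4.275
v -1.492 4.207 -3.653
v -1.109 3.278 -4.318
v -1.729 4.051 -3.696
v -1.294 3.071 -4.245
v -1.914 3.844 -3.623
v -1.384 2.86 -4.073
v -2.004 3.633 -3.45
v -1.359 2.693 -3.84
v -1.979 3.466 -3.218
v -1.224 2.609 -3.601
v -1.844 3.382 -2.979
v -1.01 2.627 -3.41
v -1.63 3.399 -2.788
v -0.766 2.742 -3.311
v -1.386 3.515 -2.689
v -0.549 2.929 -3.327
v -1.169 3.702 -2.704
v -0.407 3.144 -3.453
v -1.027 3.917 -2.831
v -0.374 3.339 -3.662
v -0.994 4.112 -3.039
v -5.163 -0.038 2.36
v -4.895 1.202 3.198
v -3.39 0.235 1.39
v -3.122 1.475 2.228
v -4.198 -1.215 3.792
v -3.93 0.025 4.63
v -2.425 -0.942 2.822
v -2.157 0.298 3.66
v 4.06 -1.168 -1.933
v 4.83 -1.542 -1.397
v 2.96 -2.052 -0.967
v 4.558 -0.881 -1.102
v 3.995 -0.389 -1.294
v 3.469 -0.352 -1.86
v 3.29 -0.794 -2.468
v 3.562 -1.455 -2.763
v 4.126 -1.948 -2.571
v 4.651 -1.984 -2.006
f 2 1 5
f 2 5 3
f 3 5 6
f 3 6 4
f 5 1 7
f 5 7 6
f 6 7 8
f 6 8 4
f 7 1 9
f 7 9 8
f 8 9 10
f 8 10 4
f 9 1 11
f 9 11 10
f 10 11 12
f 10 12 4
f 11 1 13
f 11 13 12
f 12 13 14
f 12 14 4
f 13 1 15
f 13 15 14
f 14 15 16
f 14 16 4
f 15 1 17
f 15 17 16
f 16 17 18
f 16 18 4
f 17 1 19
f 17 19 18
f 18 19 20
f 18 20 4
f 19 1 21
f 19 21 20
f 20 21 22
f 20 22 4
f 21 1 23
f 21 23 22
f 22 23 24
f 22 24 4
f 23 1 25
f 23 25 24
f 24 25 26
f 24 26 4
f 25 1 27
f 25 27 26
f 26 27 28
f 26 28 4
f 27 1 2
f 27 2 28
f 28 2 3
f 28 3 4
f 30 32 29
f 33 30 29
f 29 32 31
f 31 33 29
f 30 36 32
f 34 30 33
f 34 36 30
f 32 36 31
f 35 33 31
f 31 36 35
f 35 34 33
f 36 34 35
f 38 37 40
f 38 40 39
f 40 37 41
f 40 41 39
f 41 37 42
f 41 42 39
f 42 37 43
f 42 43 39
f 43 37 44
f 43 44 39
f 44 37 45
f 44 45 39
f 45 37 46
f 45 46 39
f 46 37 38
f 46 38 39



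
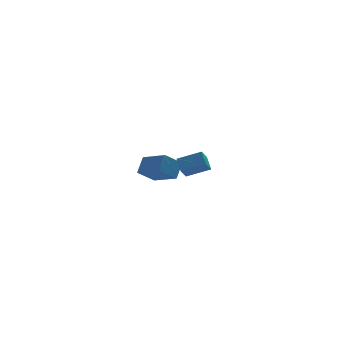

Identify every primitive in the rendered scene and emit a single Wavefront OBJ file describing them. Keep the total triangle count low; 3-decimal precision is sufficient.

v 1.044 2.819 -3.307
v 1.521 3.46 -2.55
v 0.252 4.166 -3.949
v 0.729 4.807 -3.193
v 1.991 3.013 -4.067
v 2.468 3.654 -3.311
v 1.199 4.36 -4.71
v 1.676 5.001 -3.953
v 0.51 -2.857 -0.752
v 0.509 -2.16 -0.247
v 0.887 -2.436 -1.332
v 0.885 -1.739 -0.828
v 1.635 -3.201 -0.272
v 1.633 -2.504 0.232
v 2.011 -2.78 -0.853
v 2.01 -2.083 -0.348
f 2 4 1
f 5 2 1
f 1 4 3
f 3 5 1
f 2 8 4
f 6 2 5
f 6 8 2
f 4 8 3
f 7 5 3
f 3 8 7
f 7 6 5
f 8 6 7
f 10 12 9
f 13 10 9
f 9 12 11
f 11 13 9
f 10 16 12
f 14 10 13
f 14 16 10
f 12 16 11
f 15 13 11
f 11 16 15
f 15 14 13
f 16 14 15



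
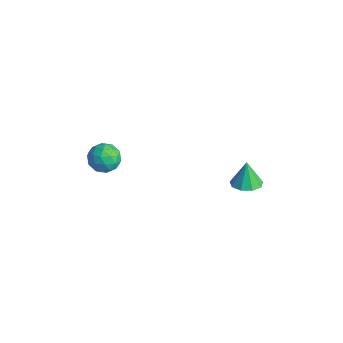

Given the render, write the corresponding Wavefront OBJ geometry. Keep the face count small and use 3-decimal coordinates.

v -0.85 -2.175 1.636
v -0.192 -2.428 1.021
v -1.128 -3.632 1.939
v -0.47 -3.885 1.324
v -0.226 -3.465 2.124
v -0.054 -2.565 1.936
v -1.266 -3.495 1.024
v -1.094 -2.595 0.836
v -0.449 -3.245 0.642
v 0.194 -3.226 1.323
v -1.514 -2.834 1.637
v -0.871 -2.815 2.318
v -0.496 -2.174 1.302
v -0.824 -3.886 1.658
v -0.68 -3.639 2.128
v -0.293 -3.789 1.767
v -0.415 -2.254 1.84
v -0.029 -2.403 1.478
v -0.049 -3.012 2.127
v -1.291 -3.657 1.482
v -0.905 -3.806 1.12
v -1.027 -2.271 1.193
v -0.64 -2.421 0.832
v -1.271 -3.048 0.833
v -0.261 -2.803 0.718
v -0.424 -3.659 0.896
v -0.892 -3.43 0.719
v -0.791 -2.9 0.609
v 0.117 -2.791 1.118
v -0.047 -3.648 1.296
v 0.097 -3.401 1.766
v 0.198 -2.872 1.656
v -0.034 -3.271 0.895
v -1.273 -2.412 1.664
v -1.437 -3.269 1.842
v -1.518 -3.188 1.304
v -1.417 -2.659 1.194
v -0.896 -2.401 2.064
v -1.059 -3.257 2.242
v -0.529 -3.16 2.351
v -0.428 -2.63 2.241
v -1.286 -2.789 2.065
v 2.056 3.903 -2.157
v 2.562 3.212 -1.957
v 1.744 4.097 -0.703
v 2.891 3.716 -1.953
v 2.829 4.308 -2.046
v 2.405 4.71 -2.19
v 1.818 4.735 -2.319
v 1.341 4.37 -2.372
v 1.2 3.787 -2.325
v 1.458 3.258 -2.199
v 1.997 3.031 -2.054
f 1 38 17
f 38 12 41
f 17 41 6
f 38 41 17
f 1 17 13
f 17 6 18
f 13 18 2
f 17 18 13
f 1 13 22
f 13 2 23
f 22 23 8
f 13 23 22
f 1 22 34
f 22 8 37
f 34 37 11
f 22 37 34
f 1 34 38
f 34 11 42
f 38 42 12
f 34 42 38
f 2 18 29
f 18 6 32
f 29 32 10
f 18 32 29
f 6 41 19
f 41 12 40
f 19 40 5
f 41 40 19
f 12 42 39
f 42 11 35
f 39 35 3
f 42 35 39
f 11 37 36
f 37 8 24
f 36 24 7
f 37 24 36
f 8 23 28
f 23 2 25
f 28 25 9
f 23 25 28
f 4 30 16
f 30 10 31
f 16 31 5
f 30 31 16
f 4 16 14
f 16 5 15
f 14 15 3
f 16 15 14
f 4 14 21
f 14 3 20
f 21 20 7
f 14 20 21
f 4 21 26
f 21 7 27
f 26 27 9
f 21 27 26
f 4 26 30
f 26 9 33
f 30 33 10
f 26 33 30
f 5 31 19
f 31 10 32
f 19 32 6
f 31 32 19
f 3 15 39
f 15 5 40
f 39 40 12
f 15 40 39
f 7 20 36
f 20 3 35
f 36 35 11
f 20 35 36
f 9 27 28
f 27 7 24
f 28 24 8
f 27 24 28
f 10 33 29
f 33 9 25
f 29 25 2
f 33 25 29
f 44 43 46
f 44 46 45
f 46 43 47
f 46 47 45
f 47 43 48
f 47 48 45
f 48 43 49
f 48 49 45
f 49 43 50
f 49 50 45
f 50 43 51
f 50 51 45
f 51 43 52
f 51 52 45
f 52 43 53
f 52 53 45
f 53 43 44
f 53 44 45



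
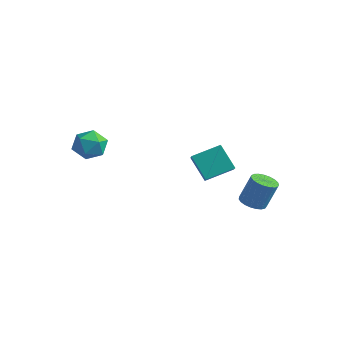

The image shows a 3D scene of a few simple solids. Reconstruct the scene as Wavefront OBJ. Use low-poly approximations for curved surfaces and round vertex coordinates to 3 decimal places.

v 3.302 1.512 -0.613
v 3.96 1.024 -0.64
v 4.397 1.52 1.046
v 3.738 2.008 1.073
v 4.085 1.318 -0.759
v 4.522 1.814 0.927
v 4.074 1.646 -0.852
v 4.511 2.141 0.833
v 3.93 1.951 -0.904
v 4.367 2.446 0.781
v 3.678 2.179 -0.906
v 4.114 2.675 0.779
v 3.36 2.293 -0.857
v 3.796 2.788 0.828
v 3.032 2.271 -0.766
v 3.468 2.767 0.919
v 2.751 2.119 -0.648
v 3.187 2.614 1.037
v 2.565 1.861 -0.524
v 3.001 2.356 1.161
v 2.506 1.543 -0.416
v 2.943 2.038 1.27
v 2.585 1.22 -0.341
v 3.022 1.715 1.344
v 2.788 0.947 -0.314
v 3.225 1.443 1.372
v 3.08 0.772 -0.338
v 3.517 1.268 1.348
v 3.41 0.725 -0.409
v 3.847 1.221 1.276
v 3.721 0.814 -0.516
v 4.158 1.31 1.169
v 2.627 -1.703 2.281
v 3.368 -2.474 3.02
v 1.493 -1.573 3.555
v 2.235 -2.344 4.294
v 3.465 -0.316 2.886
v 4.207 -1.087 3.625
v 2.332 -0.186 4.16
v 3.073 -0.957 4.899
v -4.215 -3.086 3.744
v -3.134 -3.117 3.802
v -4.246 -4.803 3.398
v -3.165 -4.834 3.456
v -3.75 -4.663 4.351
v -3.731 -3.601 4.565
v -3.649 -4.319 2.635
v -3.63 -3.257 2.849
v -2.784 -3.879 3.116
v -2.847 -4.092 4.176
v -4.533 -3.828 3.024
v -4.596 -4.041 4.084
f 2 1 5
f 2 5 3
f 3 5 6
f 3 6 4
f 5 1 7
f 5 7 6
f 6 7 8
f 6 8 4
f 7 1 9
f 7 9 8
f 8 9 10
f 8 10 4
f 9 1 11
f 9 11 10
f 10 11 12
f 10 12 4
f 11 1 13
f 11 13 12
f 12 13 14
f 12 14 4
f 13 1 15
f 13 15 14
f 14 15 16
f 14 16 4
f 15 1 17
f 15 17 16
f 16 17 18
f 16 18 4
f 17 1 19
f 17 19 18
f 18 19 20
f 18 20 4
f 19 1 21
f 19 21 20
f 20 21 22
f 20 22 4
f 21 1 23
f 21 23 22
f 22 23 24
f 22 24 4
f 23 1 25
f 23 25 24
f 24 25 26
f 24 26 4
f 25 1 27
f 25 27 26
f 26 27 28
f 26 28 4
f 27 1 29
f 27 29 28
f 28 29 30
f 28 30 4
f 29 1 31
f 29 31 30
f 30 31 32
f 30 32 4
f 31 1 2
f 31 2 32
f 32 2 3
f 32 3 4
f 34 36 33
f 37 34 33
f 33 36 35
f 35 37 33
f 34 40 36
f 38 34 37
f 38 40 34
f 36 40 35
f 39 37 35
f 35 40 39
f 39 38 37
f 40 38 39
f 41 52 46
f 41 46 42
f 41 42 48
f 41 48 51
f 41 51 52
f 42 46 50
f 46 52 45
f 52 51 43
f 51 48 47
f 48 42 49
f 44 50 45
f 44 45 43
f 44 43 47
f 44 47 49
f 44 49 50
f 45 50 46
f 43 45 52
f 47 43 51
f 49 47 48
f 50 49 42



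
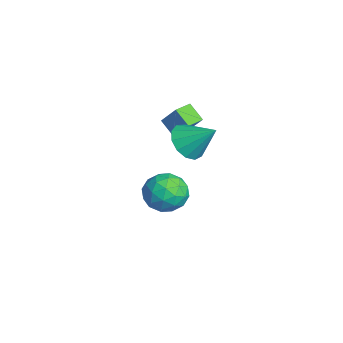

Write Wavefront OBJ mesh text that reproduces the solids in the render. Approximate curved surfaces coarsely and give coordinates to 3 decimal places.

v -3.375 1.604 -3.268
v -2.704 0.761 -2.652
v -4.816 0.239 -3.568
v -4.145 -0.604 -2.952
v -4.646 0.355 -2.345
v -3.756 1.199 -2.159
v -3.764 -0.199 -4.061
v -2.874 0.645 -3.875
v -2.945 -0.353 -3.142
v -3.49 -0.011 -2.081
v -4.03 1.011 -4.139
v -4.575 1.353 -3.078
v -2.913 1.302 -2.934
v -4.607 -0.302 -3.286
v -4.901 0.261 -2.929
v -4.508 -0.234 -2.567
v -3.531 1.56 -2.644
v -3.137 1.064 -2.282
v -4.278 0.826 -2.101
v -4.383 -0.064 -3.938
v -3.989 -0.56 -3.576
v -3.012 1.234 -3.653
v -2.619 0.739 -3.291
v -3.242 0.174 -4.119
v -2.661 0.152 -2.859
v -3.508 -0.65 -3.036
v -3.284 -0.412 -3.687
v -2.76 0.084 -3.578
v -2.981 0.353 -2.236
v -3.828 -0.449 -2.412
v -4.123 0.115 -2.055
v -3.599 0.611 -1.946
v -3.123 -0.302 -2.524
v -3.692 1.449 -3.808
v -4.539 0.647 -3.984
v -3.921 0.389 -4.274
v -3.397 0.885 -4.165
v -4.012 1.65 -3.184
v -4.859 0.848 -3.361
v -4.76 0.916 -2.642
v -4.236 1.412 -2.533
v -4.397 1.302 -3.696
v -3.914 0.331 2.034
v -3.017 0.855 3.302
v -4.398 1.125 2.047
v -3.501 1.65 3.316
v -3.179 0.79 1.324
v -2.282 1.315 2.593
v -3.663 1.585 1.338
v -2.766 2.109 2.606
v -0.792 0.94 2.519
v -0.429 1.536 1.681
v 0.032 2.1 3.701
v -0.977 1.769 1.835
v -1.465 1.739 2.206
v -1.74 1.455 2.676
v -1.714 1.007 3.096
v -1.396 0.539 3.333
v -0.885 0.198 3.311
v -0.345 0.093 3.038
v 0.053 0.257 2.6
v 0.182 0.638 2.136
v 0.003 1.115 1.794
f 1 38 17
f 38 12 41
f 17 41 6
f 38 41 17
f 1 17 13
f 17 6 18
f 13 18 2
f 17 18 13
f 1 13 22
f 13 2 23
f 22 23 8
f 13 23 22
f 1 22 34
f 22 8 37
f 34 37 11
f 22 37 34
f 1 34 38
f 34 11 42
f 38 42 12
f 34 42 38
f 2 18 29
f 18 6 32
f 29 32 10
f 18 32 29
f 6 41 19
f 41 12 40
f 19 40 5
f 41 40 19
f 12 42 39
f 42 11 35
f 39 35 3
f 42 35 39
f 11 37 36
f 37 8 24
f 36 24 7
f 37 24 36
f 8 23 28
f 23 2 25
f 28 25 9
f 23 25 28
f 4 30 16
f 30 10 31
f 16 31 5
f 30 31 16
f 4 16 14
f 16 5 15
f 14 15 3
f 16 15 14
f 4 14 21
f 14 3 20
f 21 20 7
f 14 20 21
f 4 21 26
f 21 7 27
f 26 27 9
f 21 27 26
f 4 26 30
f 26 9 33
f 30 33 10
f 26 33 30
f 5 31 19
f 31 10 32
f 19 32 6
f 31 32 19
f 3 15 39
f 15 5 40
f 39 40 12
f 15 40 39
f 7 20 36
f 20 3 35
f 36 35 11
f 20 35 36
f 9 27 28
f 27 7 24
f 28 24 8
f 27 24 28
f 10 33 29
f 33 9 25
f 29 25 2
f 33 25 29
f 44 46 43
f 47 44 43
f 43 46 45
f 45 47 43
f 44 50 46
f 48 44 47
f 48 50 44
f 46 50 45
f 49 47 45
f 45 50 49
f 49 48 47
f 50 48 49
f 52 51 54
f 52 54 53
f 54 51 55
f 54 55 53
f 55 51 56
f 55 56 53
f 56 51 57
f 56 57 53
f 57 51 58
f 57 58 53
f 58 51 59
f 58 59 53
f 59 51 60
f 59 60 53
f 60 51 61
f 60 61 53
f 61 51 62
f 61 62 53
f 62 51 63
f 62 63 53
f 63 51 52
f 63 52 53



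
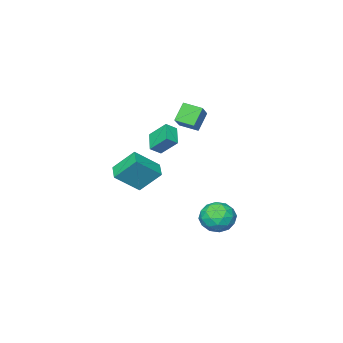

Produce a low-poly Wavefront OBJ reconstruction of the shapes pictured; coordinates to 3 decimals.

v 1.64 -2.869 -2.056
v 0.802 -1.873 -0.686
v 2.263 -1.937 -2.353
v 1.424 -0.94 -0.983
v 3.076 -3.42 -0.777
v 2.237 -2.423 0.593
v 3.698 -2.487 -1.074
v 2.86 -1.491 0.296
v -1.426 2.082 -3.542
v -0.861 2.839 -4.226
v -0.019 0.841 -3.754
v 0.546 1.598 -4.438
v 0.428 1.818 -3.298
v -0.442 2.585 -3.167
v -0.438 1.095 -4.813
v -1.308 1.862 -4.682
v -0.25 2.229 -5.012
v 0.285 2.676 -4.076
v -1.165 1.004 -3.904
v -0.63 1.451 -2.968
v -1.267 2.57 -3.865
v 0.387 1.11 -4.115
v 0.318 1.24 -3.444
v 0.65 1.685 -3.847
v -1.021 2.42 -3.243
v -0.689 2.865 -3.645
v 0.069 2.265 -3.1
v -0.191 0.815 -4.335
v 0.141 1.26 -4.737
v -1.53 1.995 -4.133
v -1.198 2.44 -4.536
v -0.949 1.415 -4.88
v -0.576 2.656 -4.73
v 0.251 1.927 -4.854
v -0.327 1.631 -5.074
v -0.839 2.082 -4.997
v -0.262 2.919 -4.18
v 0.566 2.19 -4.304
v 0.496 2.319 -3.634
v -0.015 2.77 -3.557
v 0.097 2.561 -4.641
v -1.446 1.49 -3.676
v -0.618 0.761 -3.8
v -0.865 0.91 -4.423
v -1.376 1.361 -4.346
v -1.131 1.753 -3.126
v -0.304 1.024 -3.25
v -0.041 1.598 -2.983
v -0.553 2.049 -2.906
v -0.977 1.119 -3.339
v 0.299 -3.444 1.124
v -0.133 -2.431 2.187
v -0.363 -3.231 0.653
v -0.795 -2.219 1.716
v 1.075 -2.441 0.484
v 0.643 -1.429 1.547
v 0.413 -2.229 0.013
v -0.019 -1.216 1.076
v -1.866 -0.778 3.11
v -0.512 0.394 4.264
v -1.061 -0.604 1.99
v 0.292 0.569 3.144
v -1.252 -1.769 3.396
v 0.101 -0.596 4.55
v -0.448 -1.594 2.276
v 0.906 -0.422 3.43
f 2 4 1
f 5 2 1
f 1 4 3
f 3 5 1
f 2 8 4
f 6 2 5
f 6 8 2
f 4 8 3
f 7 5 3
f 3 8 7
f 7 6 5
f 8 6 7
f 9 46 25
f 46 20 49
f 25 49 14
f 46 49 25
f 9 25 21
f 25 14 26
f 21 26 10
f 25 26 21
f 9 21 30
f 21 10 31
f 30 31 16
f 21 31 30
f 9 30 42
f 30 16 45
f 42 45 19
f 30 45 42
f 9 42 46
f 42 19 50
f 46 50 20
f 42 50 46
f 10 26 37
f 26 14 40
f 37 40 18
f 26 40 37
f 14 49 27
f 49 20 48
f 27 48 13
f 49 48 27
f 20 50 47
f 50 19 43
f 47 43 11
f 50 43 47
f 19 45 44
f 45 16 32
f 44 32 15
f 45 32 44
f 16 31 36
f 31 10 33
f 36 33 17
f 31 33 36
f 12 38 24
f 38 18 39
f 24 39 13
f 38 39 24
f 12 24 22
f 24 13 23
f 22 23 11
f 24 23 22
f 12 22 29
f 22 11 28
f 29 28 15
f 22 28 29
f 12 29 34
f 29 15 35
f 34 35 17
f 29 35 34
f 12 34 38
f 34 17 41
f 38 41 18
f 34 41 38
f 13 39 27
f 39 18 40
f 27 40 14
f 39 40 27
f 11 23 47
f 23 13 48
f 47 48 20
f 23 48 47
f 15 28 44
f 28 11 43
f 44 43 19
f 28 43 44
f 17 35 36
f 35 15 32
f 36 32 16
f 35 32 36
f 18 41 37
f 41 17 33
f 37 33 10
f 41 33 37
f 52 54 51
f 55 52 51
f 51 54 53
f 53 55 51
f 52 58 54
f 56 52 55
f 56 58 52
f 54 58 53
f 57 55 53
f 53 58 57
f 57 56 55
f 58 56 57
f 60 62 59
f 63 60 59
f 59 62 61
f 61 63 59
f 60 66 62
f 64 60 63
f 64 66 60
f 62 66 61
f 65 63 61
f 61 66 65
f 65 64 63
f 66 64 65



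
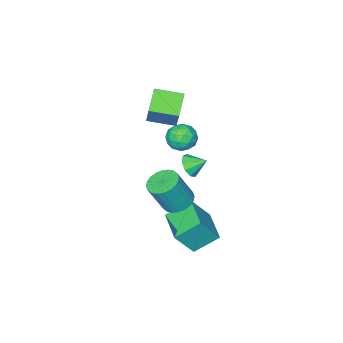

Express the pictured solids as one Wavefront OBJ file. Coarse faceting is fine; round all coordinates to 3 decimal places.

v -2.527 -1.408 -0.641
v -1.874 -1.066 -0.459
v -3.053 -0.692 -0.099
v -2.061 -0.867 -0.902
v -2.466 -0.922 -1.222
v -2.9 -1.204 -1.271
v -3.16 -1.581 -1.025
v -3.124 -1.877 -0.599
v -2.808 -1.954 -0.193
v -2.362 -1.775 0.004
v -1.992 -1.424 -0.101
v 1.137 2.199 -1.292
v 0.039 2.869 -0.393
v 2.015 3.853 -1.454
v 0.916 4.524 -0.554
v 2.084 1.836 0.134
v 0.985 2.507 1.034
v 2.961 3.491 -0.027
v 1.863 4.161 0.872
v -3.453 -1.971 1.319
v -2.987 -1.505 0.699
v -2.293 -2.835 1.541
v -1.827 -2.369 0.921
v -2.043 -1.982 1.71
v -2.76 -1.449 1.572
v -2.52 -2.891 0.668
v -3.237 -2.358 0.53
v -2.411 -2.074 0.297
v -2.116 -1.512 0.941
v -3.164 -2.828 1.299
v -2.869 -2.266 1.943
v -3.322 -1.663 0.989
v -1.958 -2.677 1.251
v -2.085 -2.45 1.714
v -1.811 -2.176 1.35
v -3.188 -1.629 1.503
v -2.915 -1.355 1.139
v -2.36 -1.635 1.733
v -2.365 -2.985 1.101
v -2.092 -2.711 0.737
v -3.469 -2.164 0.89
v -3.195 -1.89 0.526
v -2.92 -2.705 0.507
v -2.71 -1.723 0.389
v -2.028 -2.23 0.519
v -2.435 -2.538 0.37
v -2.856 -2.224 0.289
v -2.536 -1.393 0.767
v -1.854 -1.9 0.898
v -1.981 -1.673 1.361
v -2.403 -1.359 1.281
v -2.197 -1.727 0.531
v -3.426 -2.44 1.342
v -2.744 -2.947 1.473
v -2.877 -2.981 0.959
v -3.299 -2.667 0.879
v -3.252 -2.11 1.721
v -2.57 -2.617 1.851
v -2.424 -2.116 1.951
v -2.845 -1.802 1.87
v -3.083 -2.613 1.709
v 1.952 2.646 1.697
v 2.684 2.39 1.325
v 3.439 2.097 3.01
v 2.708 2.354 3.383
v 2.739 2.719 1.357
v 3.494 2.427 3.043
v 2.674 3.038 1.442
v 3.43 2.745 3.127
v 2.499 3.296 1.565
v 3.255 3.004 3.25
v 2.241 3.456 1.708
v 2.997 3.164 3.393
v 1.939 3.493 1.85
v 2.695 3.2 3.535
v 1.639 3.4 1.968
v 2.395 3.108 3.654
v 1.387 3.193 2.046
v 2.143 2.9 3.731
v 1.221 2.903 2.07
v 1.976 2.61 3.755
v 1.166 2.573 2.037
v 1.921 2.281 3.723
v 1.23 2.255 1.953
v 1.986 1.962 3.638
v 1.405 1.996 1.83
v 2.161 1.704 3.515
v 1.663 1.836 1.687
v 2.419 1.544 3.372
v 1.965 1.8 1.545
v 2.721 1.507 3.23
v 2.265 1.892 1.426
v 3.021 1.6 3.112
v 2.517 2.1 1.349
v 3.273 1.807 3.034
v -0.995 -3.065 2.793
v -2.073 -3.848 3.525
v -2.016 -1.901 2.535
v -3.094 -2.684 3.266
v -0.546 -2.356 4.214
v -1.624 -3.139 4.945
v -1.567 -1.192 3.955
v -2.645 -1.975 4.687
f 2 1 4
f 2 4 3
f 4 1 5
f 4 5 3
f 5 1 6
f 5 6 3
f 6 1 7
f 6 7 3
f 7 1 8
f 7 8 3
f 8 1 9
f 8 9 3
f 9 1 10
f 9 10 3
f 10 1 11
f 10 11 3
f 11 1 2
f 11 2 3
f 13 15 12
f 16 13 12
f 12 15 14
f 14 16 12
f 13 19 15
f 17 13 16
f 17 19 13
f 15 19 14
f 18 16 14
f 14 19 18
f 18 17 16
f 19 17 18
f 20 57 36
f 57 31 60
f 36 60 25
f 57 60 36
f 20 36 32
f 36 25 37
f 32 37 21
f 36 37 32
f 20 32 41
f 32 21 42
f 41 42 27
f 32 42 41
f 20 41 53
f 41 27 56
f 53 56 30
f 41 56 53
f 20 53 57
f 53 30 61
f 57 61 31
f 53 61 57
f 21 37 48
f 37 25 51
f 48 51 29
f 37 51 48
f 25 60 38
f 60 31 59
f 38 59 24
f 60 59 38
f 31 61 58
f 61 30 54
f 58 54 22
f 61 54 58
f 30 56 55
f 56 27 43
f 55 43 26
f 56 43 55
f 27 42 47
f 42 21 44
f 47 44 28
f 42 44 47
f 23 49 35
f 49 29 50
f 35 50 24
f 49 50 35
f 23 35 33
f 35 24 34
f 33 34 22
f 35 34 33
f 23 33 40
f 33 22 39
f 40 39 26
f 33 39 40
f 23 40 45
f 40 26 46
f 45 46 28
f 40 46 45
f 23 45 49
f 45 28 52
f 49 52 29
f 45 52 49
f 24 50 38
f 50 29 51
f 38 51 25
f 50 51 38
f 22 34 58
f 34 24 59
f 58 59 31
f 34 59 58
f 26 39 55
f 39 22 54
f 55 54 30
f 39 54 55
f 28 46 47
f 46 26 43
f 47 43 27
f 46 43 47
f 29 52 48
f 52 28 44
f 48 44 21
f 52 44 48
f 63 62 66
f 63 66 64
f 64 66 67
f 64 67 65
f 66 62 68
f 66 68 67
f 67 68 69
f 67 69 65
f 68 62 70
f 68 70 69
f 69 70 71
f 69 71 65
f 70 62 72
f 70 72 71
f 71 72 73
f 71 73 65
f 72 62 74
f 72 74 73
f 73 74 75
f 73 75 65
f 74 62 76
f 74 76 75
f 75 76 77
f 75 77 65
f 76 62 78
f 76 78 77
f 77 78 79
f 77 79 65
f 78 62 80
f 78 80 79
f 79 80 81
f 79 81 65
f 80 62 82
f 80 82 81
f 81 82 83
f 81 83 65
f 82 62 84
f 82 84 83
f 83 84 85
f 83 85 65
f 84 62 86
f 84 86 85
f 85 86 87
f 85 87 65
f 86 62 88
f 86 88 87
f 87 88 89
f 87 89 65
f 88 62 90
f 88 90 89
f 89 90 91
f 89 91 65
f 90 62 92
f 90 92 91
f 91 92 93
f 91 93 65
f 92 62 94
f 92 94 93
f 93 94 95
f 93 95 65
f 94 62 63
f 94 63 95
f 95 63 64
f 95 64 65
f 97 99 96
f 100 97 96
f 96 99 98
f 98 100 96
f 97 103 99
f 101 97 100
f 101 103 97
f 99 103 98
f 102 100 98
f 98 103 102
f 102 101 100
f 103 101 102



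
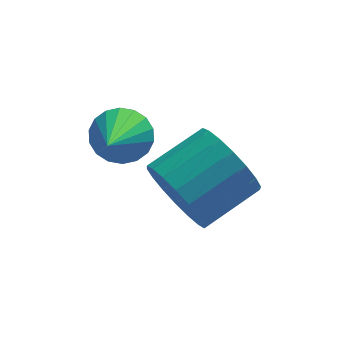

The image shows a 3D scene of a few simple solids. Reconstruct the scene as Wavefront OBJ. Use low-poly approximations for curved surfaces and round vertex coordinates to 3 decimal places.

v 1.903 -1.99 1.187
v 2.384 -2.193 0.299
v 3.717 -1.513 0.864
v 3.237 -1.31 1.753
v 2.203 -1.778 0.225
v 3.537 -1.098 0.79
v 1.964 -1.405 0.342
v 3.297 -0.725 0.907
v 1.712 -1.148 0.626
v 3.045 -0.468 1.191
v 1.498 -1.058 1.021
v 2.832 -0.378 1.586
v 1.365 -1.152 1.449
v 2.698 -0.472 2.015
v 1.338 -1.412 1.826
v 2.671 -0.732 2.391
v 1.423 -1.787 2.076
v 2.756 -1.107 2.641
v 1.603 -2.202 2.15
v 2.937 -1.522 2.715
v 1.843 -2.575 2.033
v 3.176 -1.895 2.598
v 2.095 -2.832 1.749
v 3.428 -2.152 2.314
v 2.308 -2.922 1.354
v 3.642 -2.242 1.919
v 2.442 -2.828 0.925
v 3.775 -2.148 1.491
v 2.469 -2.568 0.549
v 3.802 -1.888 1.114
v 0.821 -0.995 2.577
v 1.528 -1.041 2.791
v 0.399 -2.445 3.663
v 1.398 -0.836 3.013
v 1.153 -0.663 3.149
v 0.842 -0.556 3.172
v 0.528 -0.535 3.077
v 0.271 -0.606 2.883
v 0.124 -0.754 2.628
v 0.114 -0.949 2.363
v 0.245 -1.154 2.141
v 0.49 -1.327 2.005
v 0.8 -1.435 1.982
v 1.115 -1.455 2.077
v 1.371 -1.384 2.271
v 1.519 -1.237 2.526
f 2 1 5
f 2 5 3
f 3 5 6
f 3 6 4
f 5 1 7
f 5 7 6
f 6 7 8
f 6 8 4
f 7 1 9
f 7 9 8
f 8 9 10
f 8 10 4
f 9 1 11
f 9 11 10
f 10 11 12
f 10 12 4
f 11 1 13
f 11 13 12
f 12 13 14
f 12 14 4
f 13 1 15
f 13 15 14
f 14 15 16
f 14 16 4
f 15 1 17
f 15 17 16
f 16 17 18
f 16 18 4
f 17 1 19
f 17 19 18
f 18 19 20
f 18 20 4
f 19 1 21
f 19 21 20
f 20 21 22
f 20 22 4
f 21 1 23
f 21 23 22
f 22 23 24
f 22 24 4
f 23 1 25
f 23 25 24
f 24 25 26
f 24 26 4
f 25 1 27
f 25 27 26
f 26 27 28
f 26 28 4
f 27 1 29
f 27 29 28
f 28 29 30
f 28 30 4
f 29 1 2
f 29 2 30
f 30 2 3
f 30 3 4
f 32 31 34
f 32 34 33
f 34 31 35
f 34 35 33
f 35 31 36
f 35 36 33
f 36 31 37
f 36 37 33
f 37 31 38
f 37 38 33
f 38 31 39
f 38 39 33
f 39 31 40
f 39 40 33
f 40 31 41
f 40 41 33
f 41 31 42
f 41 42 33
f 42 31 43
f 42 43 33
f 43 31 44
f 43 44 33
f 44 31 45
f 44 45 33
f 45 31 46
f 45 46 33
f 46 31 32
f 46 32 33



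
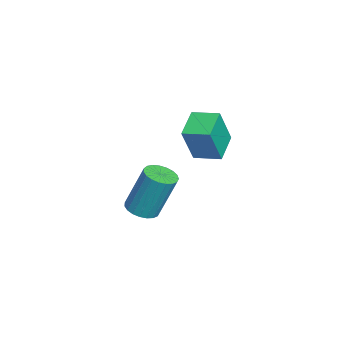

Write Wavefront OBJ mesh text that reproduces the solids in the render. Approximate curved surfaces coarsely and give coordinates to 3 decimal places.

v 2.351 0.349 0.613
v 2.907 -0.066 2.22
v 2.685 1.427 0.776
v 3.241 1.012 2.382
v 3.559 0.048 0.118
v 4.115 -0.367 1.724
v 3.893 1.126 0.28
v 4.449 0.711 1.887
v 2.026 -2.055 -3.764
v 2.701 -1.802 -3.882
v 2.768 -1.032 -1.855
v 2.094 -1.285 -1.736
v 2.529 -1.566 -3.966
v 2.596 -0.796 -1.938
v 2.271 -1.414 -4.015
v 2.338 -0.645 -1.987
v 1.97 -1.374 -4.021
v 2.037 -0.604 -1.993
v 1.679 -1.451 -3.982
v 1.746 -0.681 -1.954
v 1.448 -1.632 -3.905
v 1.515 -0.863 -1.877
v 1.317 -1.887 -3.804
v 1.384 -1.117 -1.776
v 1.309 -2.171 -3.696
v 1.376 -1.401 -1.668
v 1.425 -2.434 -3.6
v 1.492 -1.664 -1.572
v 1.644 -2.632 -3.532
v 1.712 -1.862 -1.504
v 1.93 -2.73 -3.504
v 1.998 -1.961 -1.477
v 2.233 -2.712 -3.521
v 2.3 -1.942 -1.494
v 2.5 -2.58 -3.58
v 2.567 -1.81 -1.553
v 2.685 -2.357 -3.671
v 2.752 -1.587 -1.643
v 2.756 -2.081 -3.778
v 2.823 -1.312 -1.75
f 2 4 1
f 5 2 1
f 1 4 3
f 3 5 1
f 2 8 4
f 6 2 5
f 6 8 2
f 4 8 3
f 7 5 3
f 3 8 7
f 7 6 5
f 8 6 7
f 10 9 13
f 10 13 11
f 11 13 14
f 11 14 12
f 13 9 15
f 13 15 14
f 14 15 16
f 14 16 12
f 15 9 17
f 15 17 16
f 16 17 18
f 16 18 12
f 17 9 19
f 17 19 18
f 18 19 20
f 18 20 12
f 19 9 21
f 19 21 20
f 20 21 22
f 20 22 12
f 21 9 23
f 21 23 22
f 22 23 24
f 22 24 12
f 23 9 25
f 23 25 24
f 24 25 26
f 24 26 12
f 25 9 27
f 25 27 26
f 26 27 28
f 26 28 12
f 27 9 29
f 27 29 28
f 28 29 30
f 28 30 12
f 29 9 31
f 29 31 30
f 30 31 32
f 30 32 12
f 31 9 33
f 31 33 32
f 32 33 34
f 32 34 12
f 33 9 35
f 33 35 34
f 34 35 36
f 34 36 12
f 35 9 37
f 35 37 36
f 36 37 38
f 36 38 12
f 37 9 39
f 37 39 38
f 38 39 40
f 38 40 12
f 39 9 10
f 39 10 40
f 40 10 11
f 40 11 12



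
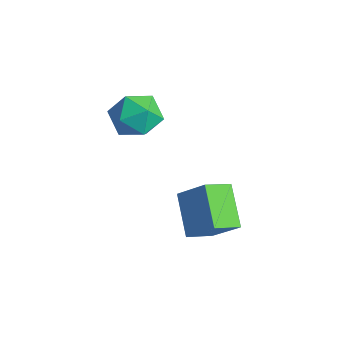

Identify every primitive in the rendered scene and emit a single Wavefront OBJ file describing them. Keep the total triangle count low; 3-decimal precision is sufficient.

v -1.205 4.293 -3.126
v -1.24 3.183 -2.621
v -0.152 4.775 -1.994
v -0.186 3.665 -1.489
v 0.206 3.755 -4.211
v 0.172 2.645 -3.706
v 1.26 4.237 -3.079
v 1.225 3.127 -2.574
v -4.144 3.941 -0.323
v -3.098 3.83 -0.023
v -4.462 2.27 0.163
v -3.416 2.159 0.463
v -4.083 2.81 1.036
v -3.886 3.843 0.735
v -3.674 2.257 -0.595
v -3.477 3.29 -0.896
v -2.808 2.789 -0.191
v -3.06 3.131 0.817
v -4.5 2.969 -0.677
v -4.752 3.311 0.331
f 2 4 1
f 5 2 1
f 1 4 3
f 3 5 1
f 2 8 4
f 6 2 5
f 6 8 2
f 4 8 3
f 7 5 3
f 3 8 7
f 7 6 5
f 8 6 7
f 9 20 14
f 9 14 10
f 9 10 16
f 9 16 19
f 9 19 20
f 10 14 18
f 14 20 13
f 20 19 11
f 19 16 15
f 16 10 17
f 12 18 13
f 12 13 11
f 12 11 15
f 12 15 17
f 12 17 18
f 13 18 14
f 11 13 20
f 15 11 19
f 17 15 16
f 18 17 10



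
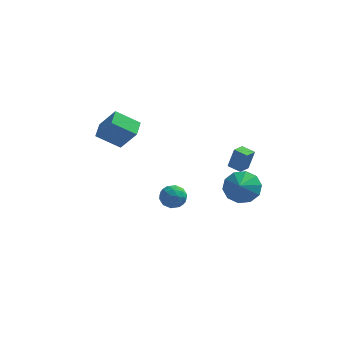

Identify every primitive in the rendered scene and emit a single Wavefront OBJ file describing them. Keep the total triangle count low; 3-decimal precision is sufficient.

v 2.489 2.225 -0.008
v 2.798 2.368 1.185
v 2.834 2.959 -0.185
v 3.143 3.102 1.007
v 3.197 1.858 -0.147
v 3.506 2.001 1.045
v 3.542 2.592 -0.325
v 3.851 2.735 0.868
v -0.721 0.516 -1.472
v -0.021 0.741 -1.725
v -0.179 -0.381 -0.775
v 0.521 -0.156 -1.028
v 0.113 0.305 -0.552
v -0.222 0.859 -0.983
v 0.022 -0.499 -1.517
v -0.313 0.055 -1.948
v 0.439 0.114 -1.753
v 0.494 0.611 -1.157
v -0.694 -0.251 -1.343
v -0.639 0.246 -0.747
v -0.419 0.707 -1.66
v 0.219 -0.347 -0.84
v -0.022 -0.077 -0.56
v 0.39 0.056 -0.709
v -0.537 0.777 -1.224
v -0.126 0.909 -1.373
v -0.047 0.653 -0.683
v -0.074 -0.549 -1.127
v 0.337 -0.417 -1.276
v -0.59 0.304 -1.791
v -0.178 0.437 -1.94
v -0.153 -0.293 -1.817
v 0.263 0.471 -1.825
v 0.582 -0.056 -1.415
v 0.289 -0.258 -1.703
v 0.092 0.068 -1.956
v 0.296 0.763 -1.475
v 0.614 0.236 -1.065
v 0.374 0.507 -0.785
v 0.177 0.833 -1.039
v 0.566 0.395 -1.491
v -0.814 0.124 -1.435
v -0.496 -0.403 -1.025
v -0.377 -0.473 -1.461
v -0.574 -0.147 -1.715
v -0.782 0.416 -1.085
v -0.463 -0.111 -0.675
v -0.292 0.292 -0.544
v -0.489 0.618 -0.797
v -0.766 -0.035 -1.009
v 3.189 3.024 -2.158
v 4.226 3.112 -1.962
v 3.131 2.196 -1.482
v 3.906 3.487 -1.53
v 3.312 3.684 -1.338
v 2.67 3.63 -1.459
v 2.227 3.344 -1.847
v 2.151 2.935 -2.354
v 2.471 2.561 -2.786
v 3.065 2.363 -2.978
v 3.707 2.418 -2.856
v 4.15 2.704 -2.468
v -4.509 2.269 1.645
v -3.583 1.945 2.958
v -4.48 3.312 1.881
v -3.553 2.989 3.195
v -3.207 2.431 0.765
v -2.28 2.108 2.079
v -3.177 3.475 1.002
v -2.251 3.151 2.315
f 2 4 1
f 5 2 1
f 1 4 3
f 3 5 1
f 2 8 4
f 6 2 5
f 6 8 2
f 4 8 3
f 7 5 3
f 3 8 7
f 7 6 5
f 8 6 7
f 9 46 25
f 46 20 49
f 25 49 14
f 46 49 25
f 9 25 21
f 25 14 26
f 21 26 10
f 25 26 21
f 9 21 30
f 21 10 31
f 30 31 16
f 21 31 30
f 9 30 42
f 30 16 45
f 42 45 19
f 30 45 42
f 9 42 46
f 42 19 50
f 46 50 20
f 42 50 46
f 10 26 37
f 26 14 40
f 37 40 18
f 26 40 37
f 14 49 27
f 49 20 48
f 27 48 13
f 49 48 27
f 20 50 47
f 50 19 43
f 47 43 11
f 50 43 47
f 19 45 44
f 45 16 32
f 44 32 15
f 45 32 44
f 16 31 36
f 31 10 33
f 36 33 17
f 31 33 36
f 12 38 24
f 38 18 39
f 24 39 13
f 38 39 24
f 12 24 22
f 24 13 23
f 22 23 11
f 24 23 22
f 12 22 29
f 22 11 28
f 29 28 15
f 22 28 29
f 12 29 34
f 29 15 35
f 34 35 17
f 29 35 34
f 12 34 38
f 34 17 41
f 38 41 18
f 34 41 38
f 13 39 27
f 39 18 40
f 27 40 14
f 39 40 27
f 11 23 47
f 23 13 48
f 47 48 20
f 23 48 47
f 15 28 44
f 28 11 43
f 44 43 19
f 28 43 44
f 17 35 36
f 35 15 32
f 36 32 16
f 35 32 36
f 18 41 37
f 41 17 33
f 37 33 10
f 41 33 37
f 52 51 54
f 52 54 53
f 54 51 55
f 54 55 53
f 55 51 56
f 55 56 53
f 56 51 57
f 56 57 53
f 57 51 58
f 57 58 53
f 58 51 59
f 58 59 53
f 59 51 60
f 59 60 53
f 60 51 61
f 60 61 53
f 61 51 62
f 61 62 53
f 62 51 52
f 62 52 53
f 64 66 63
f 67 64 63
f 63 66 65
f 65 67 63
f 64 70 66
f 68 64 67
f 68 70 64
f 66 70 65
f 69 67 65
f 65 70 69
f 69 68 67
f 70 68 69

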